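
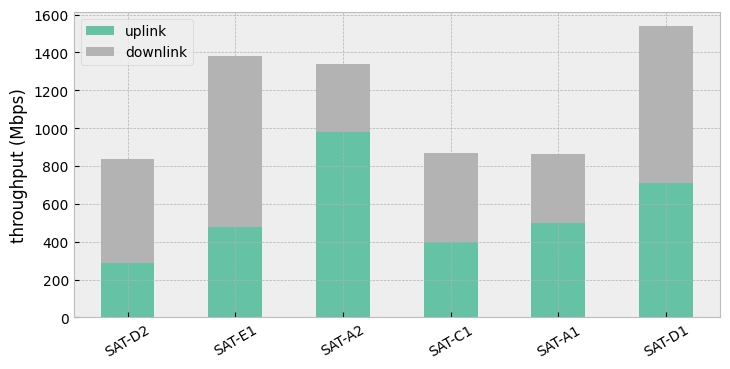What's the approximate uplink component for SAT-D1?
≈ 800

uplink top ≈ 800, bottom ≈ 0; segment ≈ 800.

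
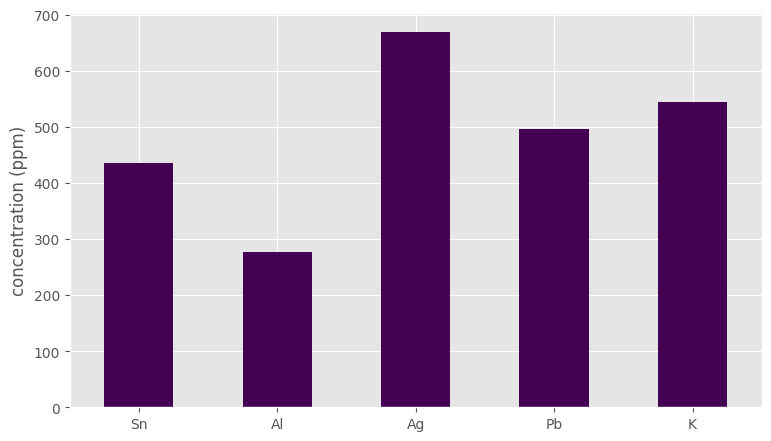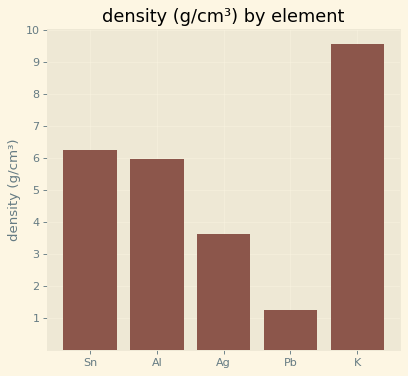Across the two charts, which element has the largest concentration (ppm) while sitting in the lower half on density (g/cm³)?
Ag

Chart 2 median density (g/cm³) ≈ 6; below-median elements: Ag, Pb. Among those, Ag has the highest concentration (ppm) (≈ 700).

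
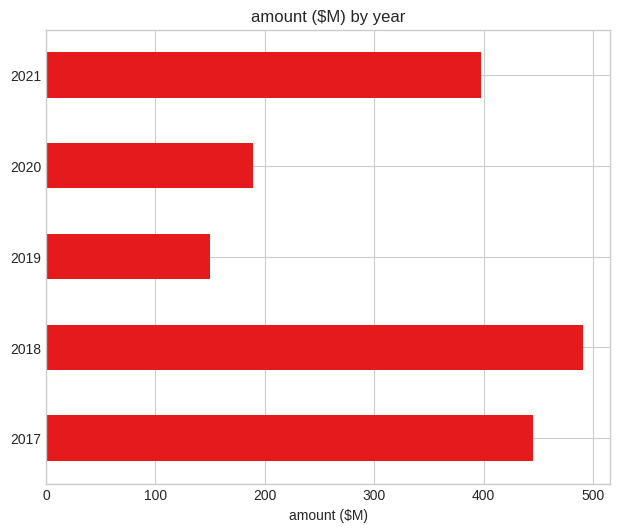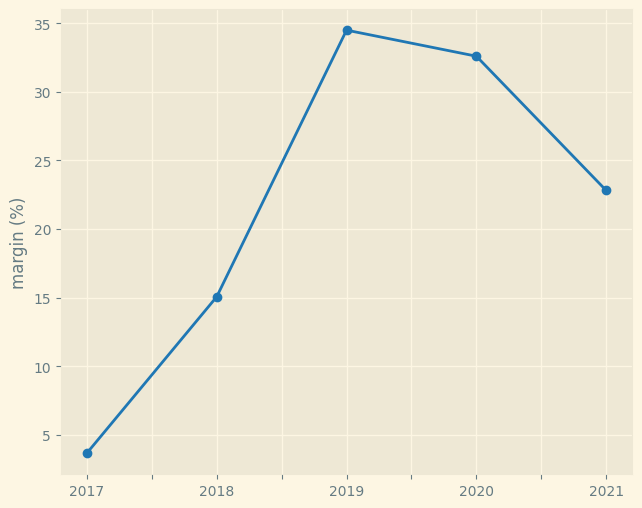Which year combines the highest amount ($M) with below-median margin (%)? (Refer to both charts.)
2018

Chart 2 median margin (%) ≈ 25; below-median years: 2017, 2018. Among those, 2018 has the highest amount ($M) (≈ 500).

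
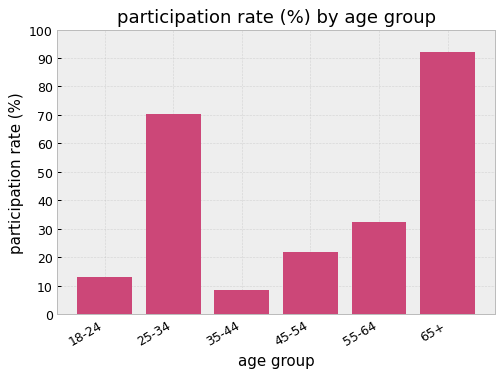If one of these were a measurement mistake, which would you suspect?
65+ ≈ 90; the rest sit between ≈ 10 and ≈ 70.

65+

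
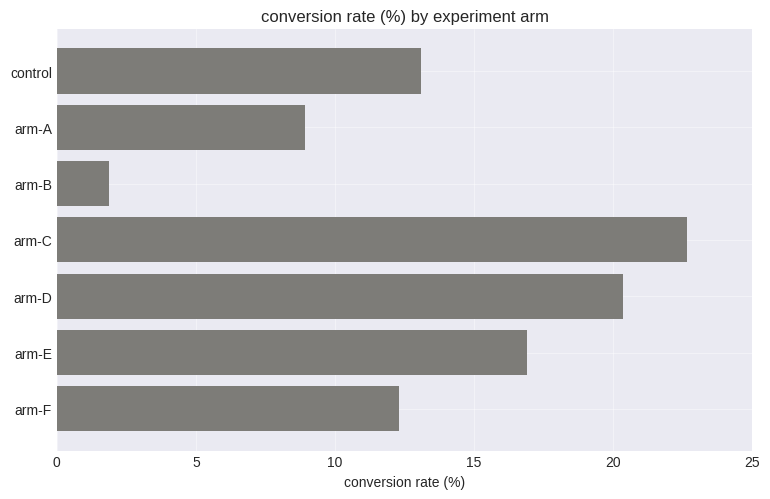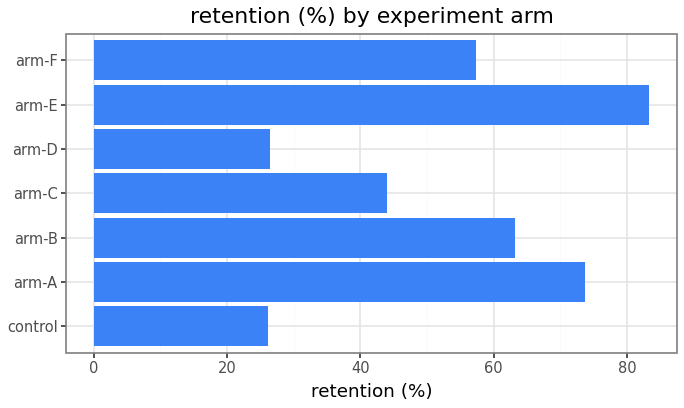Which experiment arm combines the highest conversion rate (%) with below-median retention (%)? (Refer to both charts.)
arm-C

Chart 2 median retention (%) ≈ 60; below-median experiment arms: control, arm-C, arm-D. Among those, arm-C has the highest conversion rate (%) (≈ 25).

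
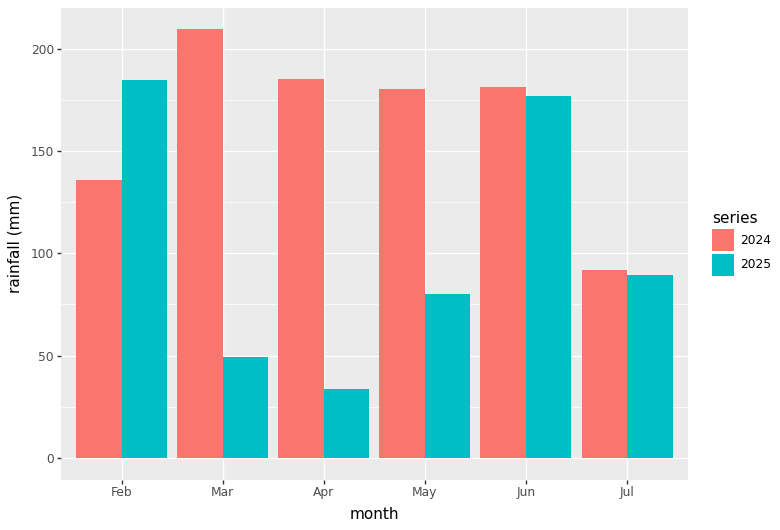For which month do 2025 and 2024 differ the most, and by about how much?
Mar, ≈ 160 mm

Mar: 2025 ≈ 40, 2024 ≈ 200 → gap ≈ 160. Next-largest (Apr) is only ≈ 140.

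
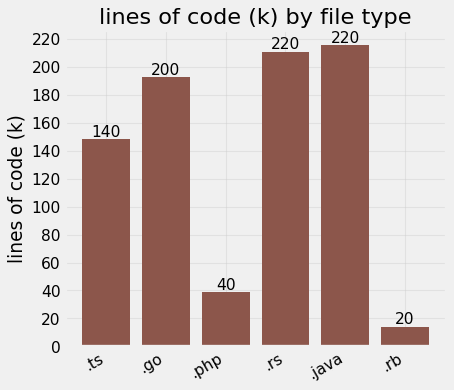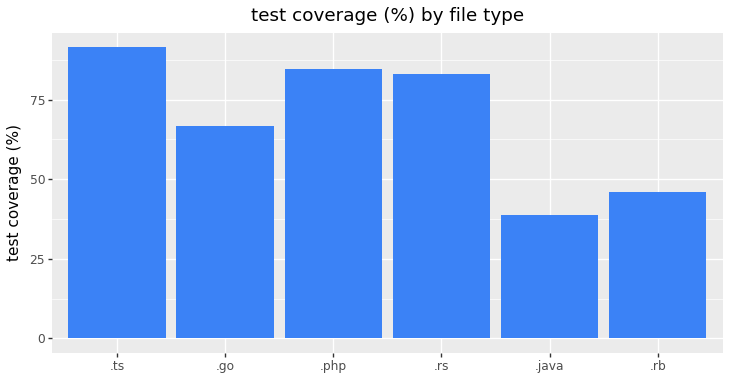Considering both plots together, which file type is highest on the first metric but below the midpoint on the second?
.java

Chart 2 median test coverage (%) ≈ 70; below-median file types: .go, .java, .rb. Among those, .java has the highest lines of code (k) (≈ 220).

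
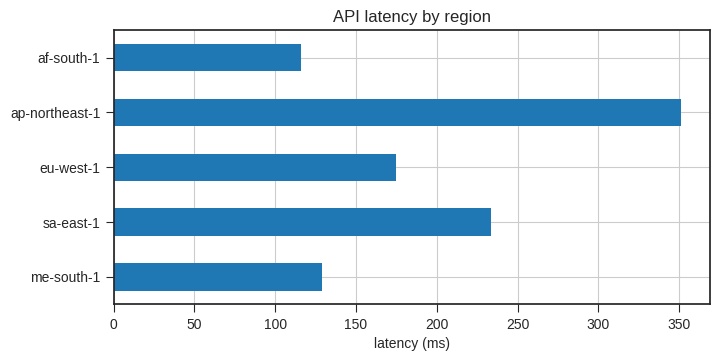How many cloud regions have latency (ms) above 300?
1

Above 300: ap-northeast-1.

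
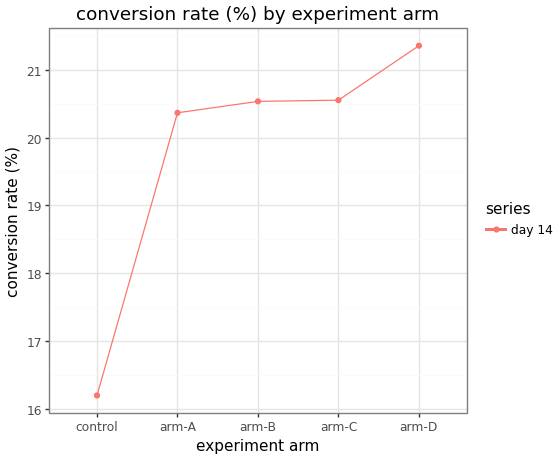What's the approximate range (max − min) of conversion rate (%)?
Max arm-D ≈ 21.5, min control ≈ 16.0; range ≈ 5.5.

≈ 5.5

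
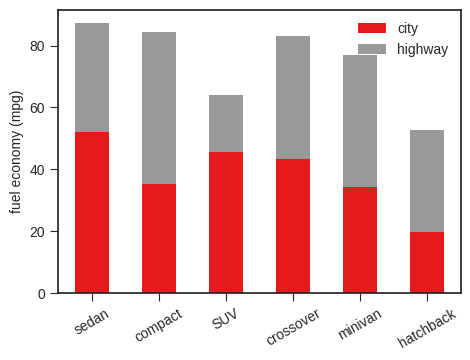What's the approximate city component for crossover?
≈ 40

city top ≈ 40, bottom ≈ 0; segment ≈ 40.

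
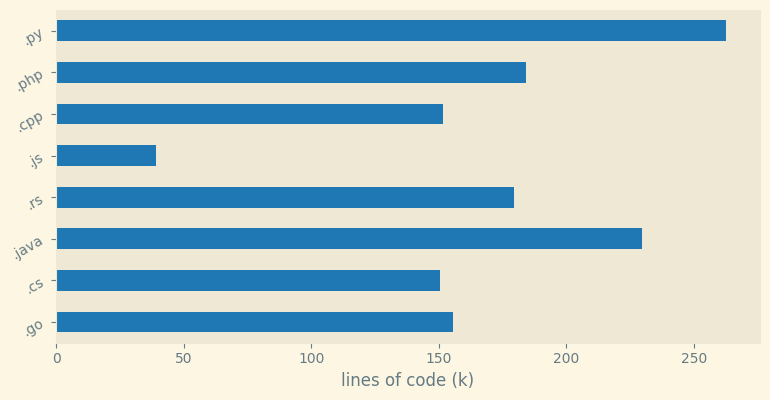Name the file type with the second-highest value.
Top 3: .py ≈ 275, .java ≈ 225, .php ≈ 175.

.java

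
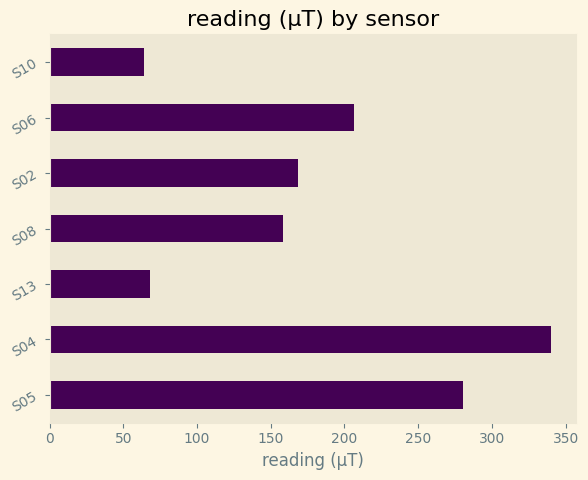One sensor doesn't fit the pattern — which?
S04

S04 ≈ 350; the rest sit between ≈ 50 and ≈ 300.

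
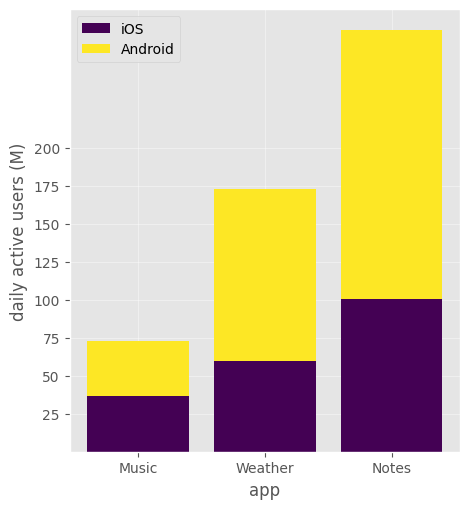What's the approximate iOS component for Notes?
iOS top ≈ 100, bottom ≈ 0; segment ≈ 100.

≈ 100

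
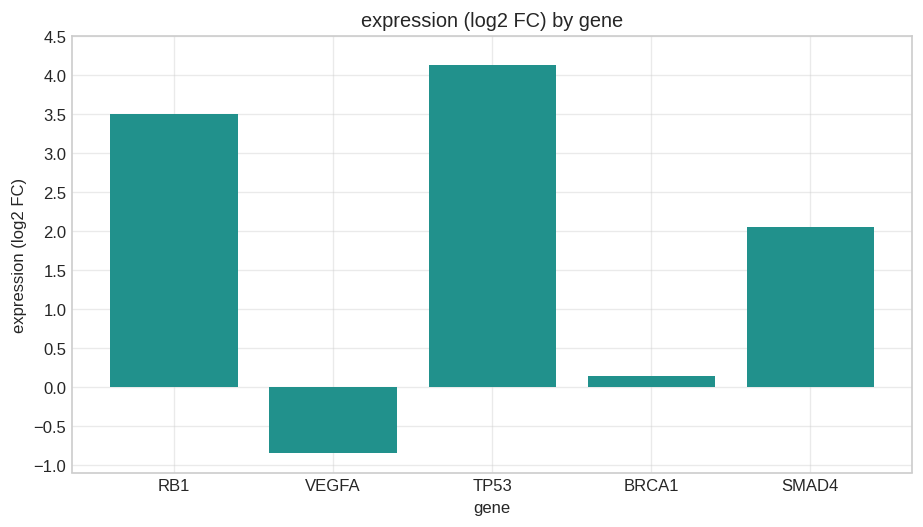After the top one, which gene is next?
RB1

Top 3: TP53 ≈ 4.0, RB1 ≈ 3.5, SMAD4 ≈ 2.0.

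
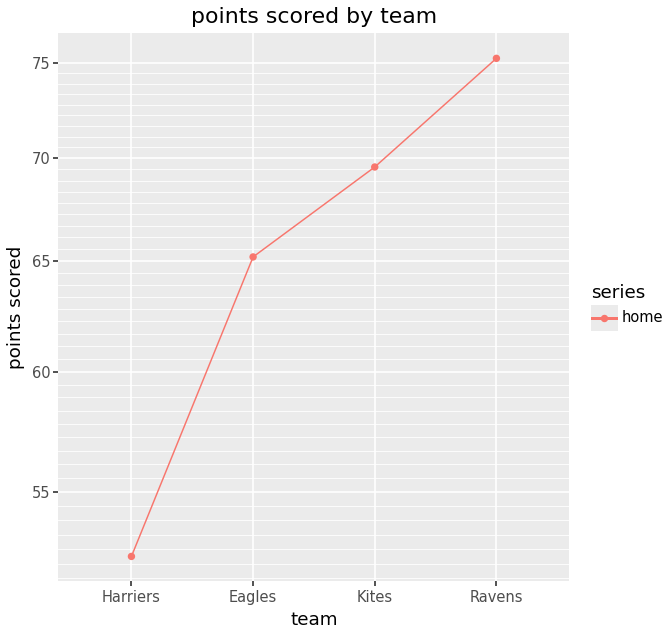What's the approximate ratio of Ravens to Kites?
≈ 1.09×

Ravens ≈ 76, Kites ≈ 70; 76/70 ≈ 1.09.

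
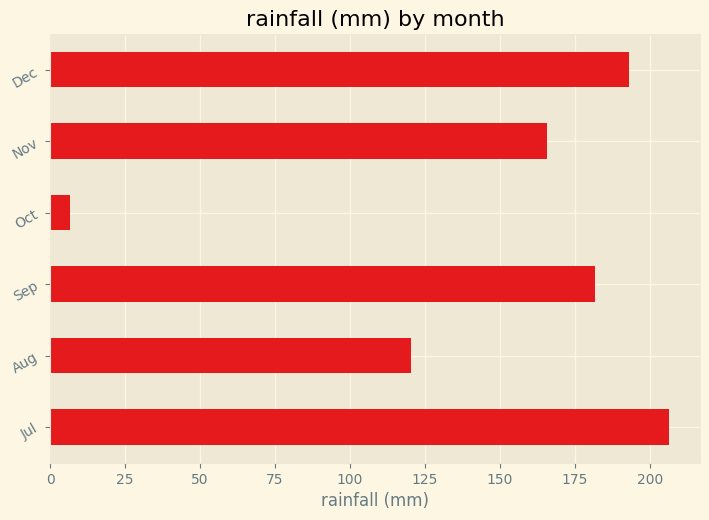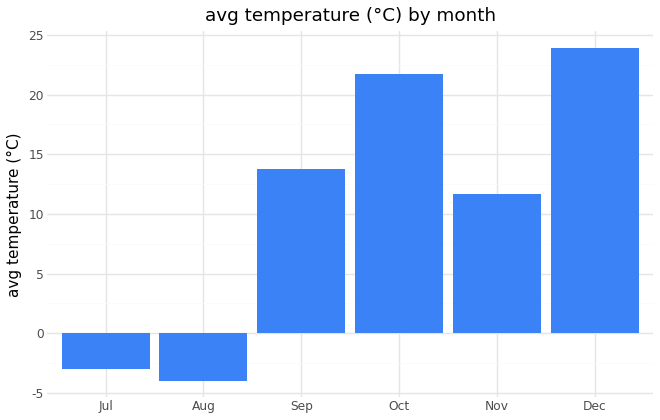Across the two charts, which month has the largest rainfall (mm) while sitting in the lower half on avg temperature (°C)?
Chart 2 median avg temperature (°C) ≈ 15; below-median months: Jul, Aug, Nov. Among those, Jul has the highest rainfall (mm) (≈ 200).

Jul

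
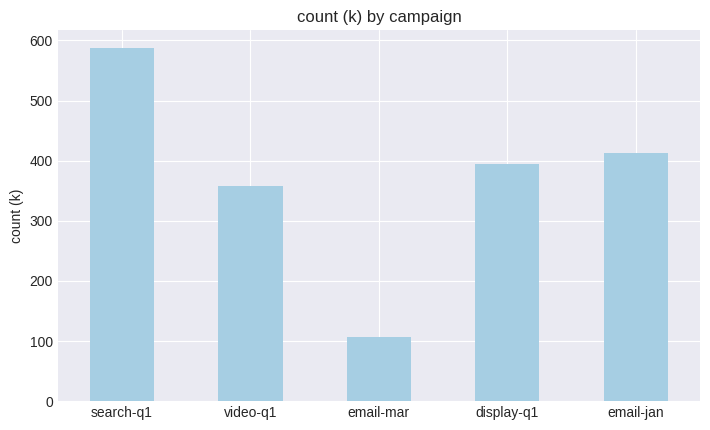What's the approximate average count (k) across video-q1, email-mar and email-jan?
≈ 283

(350 + 100 + 400) / 3 ≈ 283.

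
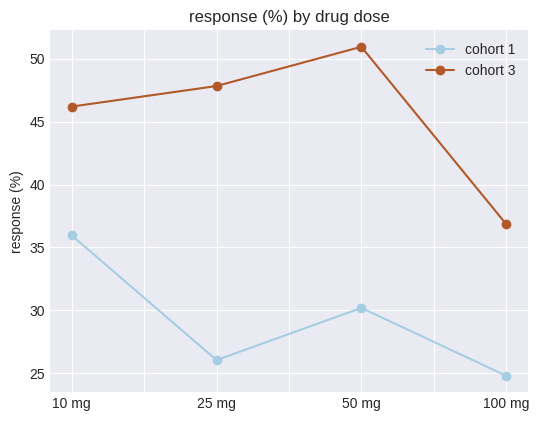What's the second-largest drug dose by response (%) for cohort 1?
50 mg

Top 3 for cohort 1: 10 mg ≈ 35, 50 mg ≈ 30, 25 mg ≈ 25.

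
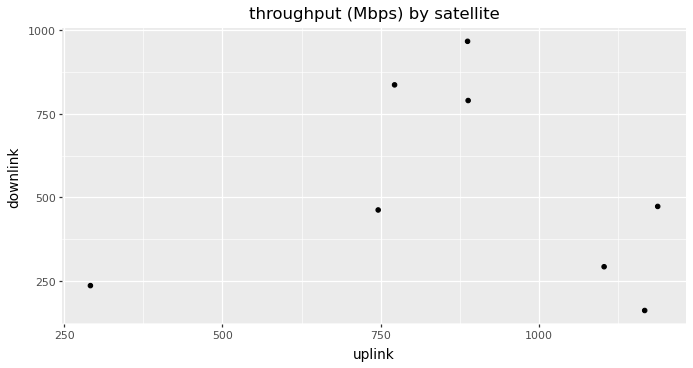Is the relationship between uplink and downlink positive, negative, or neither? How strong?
Points are roughly uncorrelated; weak (|r| ≈ 0.0).

no clear correlation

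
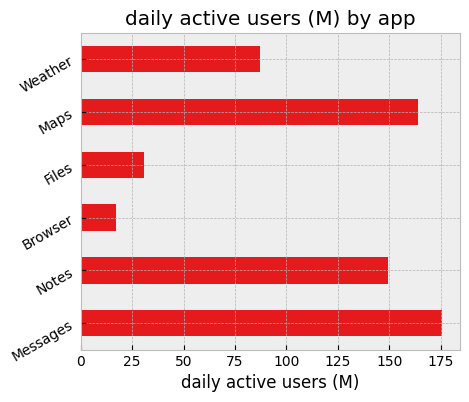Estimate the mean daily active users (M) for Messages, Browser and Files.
≈ 80

(180 + 20 + 40) / 3 ≈ 80.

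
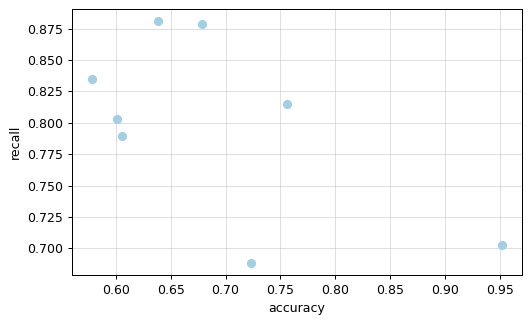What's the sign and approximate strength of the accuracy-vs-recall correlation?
negative, moderate

Points are negatively correlated; moderate (|r| ≈ 0.6).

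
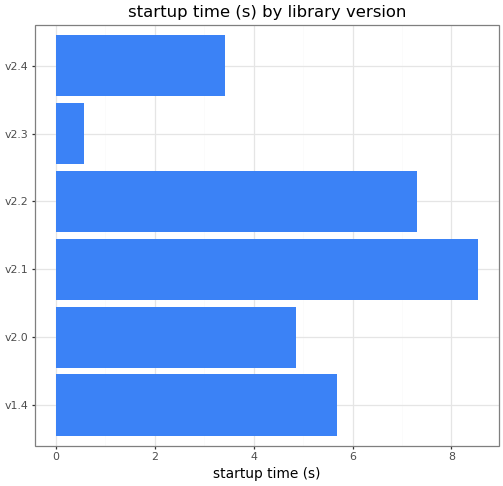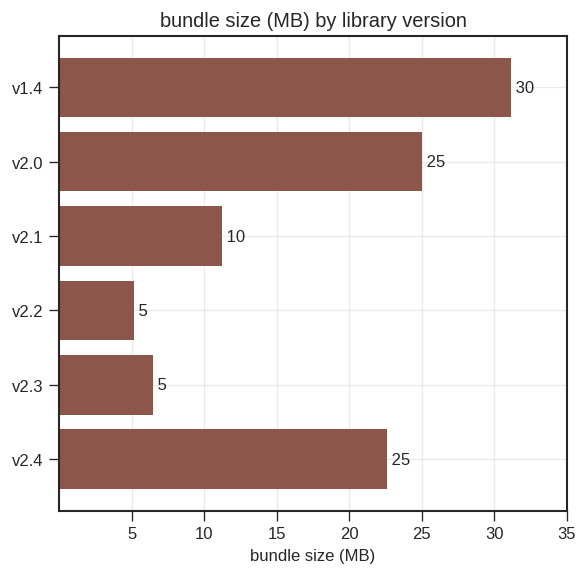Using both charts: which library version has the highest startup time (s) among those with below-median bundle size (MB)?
v2.1

Chart 2 median bundle size (MB) ≈ 15; below-median library versions: v2.1, v2.2, v2.3. Among those, v2.1 has the highest startup time (s) (≈ 9).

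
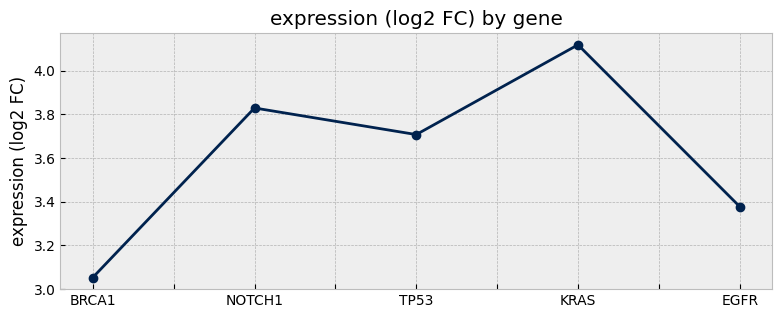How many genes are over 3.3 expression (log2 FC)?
4

Above 3.3: NOTCH1, TP53, KRAS, EGFR.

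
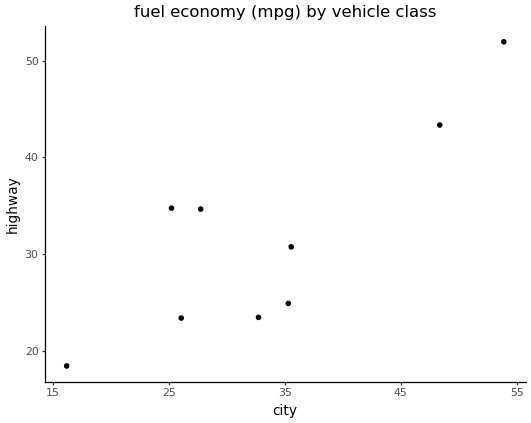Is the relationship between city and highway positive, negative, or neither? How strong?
positive, strong

Points are positively correlated; strong (|r| ≈ 0.8).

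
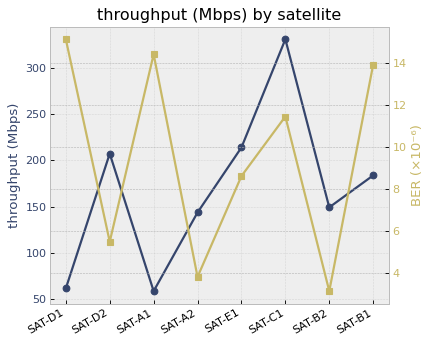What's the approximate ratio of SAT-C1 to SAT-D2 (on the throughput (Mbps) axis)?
SAT-C1 ≈ 325, SAT-D2 ≈ 200; 325/200 ≈ 1.62.

≈ 1.62×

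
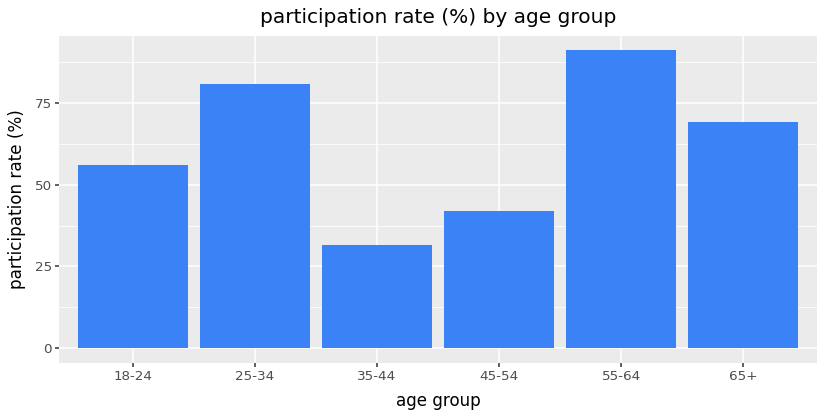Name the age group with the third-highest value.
65+

Top 4: 55-64 ≈ 90, 25-34 ≈ 80, 65+ ≈ 70, 18-24 ≈ 60.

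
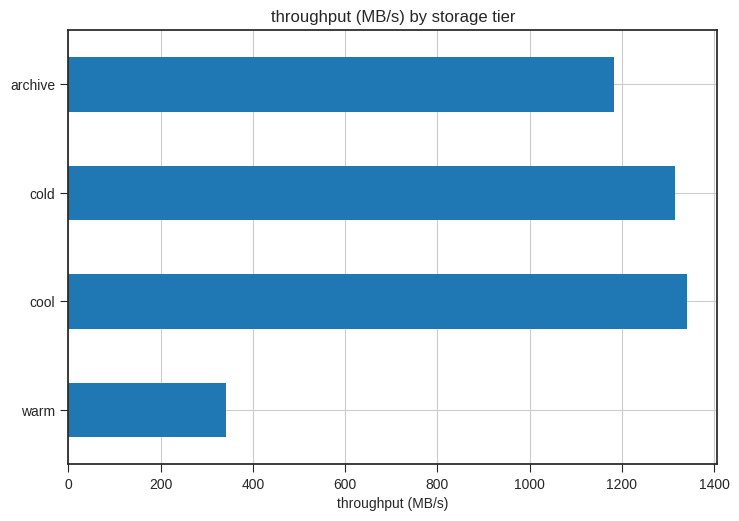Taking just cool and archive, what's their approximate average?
≈ 1300

(1400 + 1200) / 2 ≈ 1300.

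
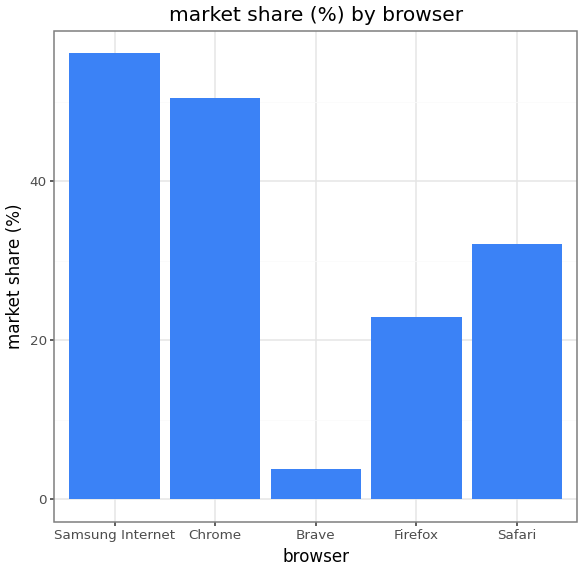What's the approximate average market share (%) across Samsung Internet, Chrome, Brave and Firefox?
≈ 34

(55 + 50 + 5 + 25) / 4 ≈ 34.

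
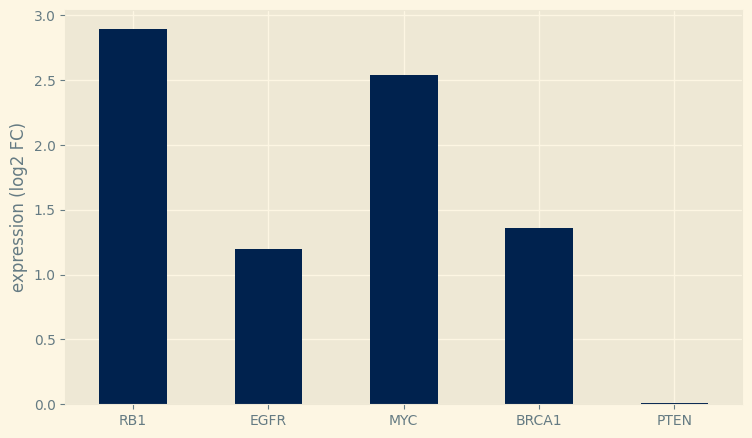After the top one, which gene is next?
MYC

Top 3: RB1 ≈ 3.0, MYC ≈ 2.5, BRCA1 ≈ 1.5.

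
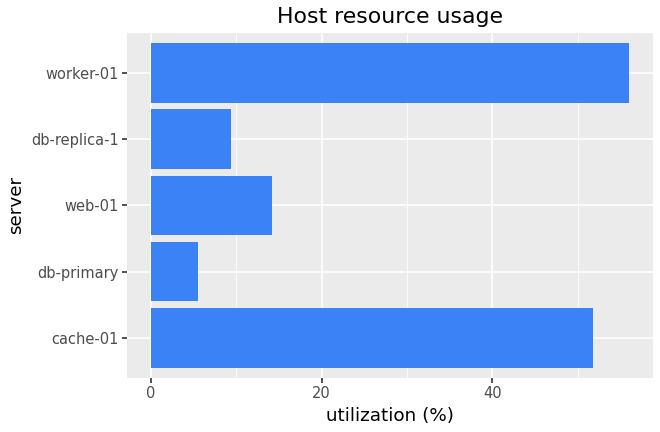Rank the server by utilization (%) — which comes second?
cache-01

Top 3: worker-01 ≈ 55, cache-01 ≈ 50, web-01 ≈ 15.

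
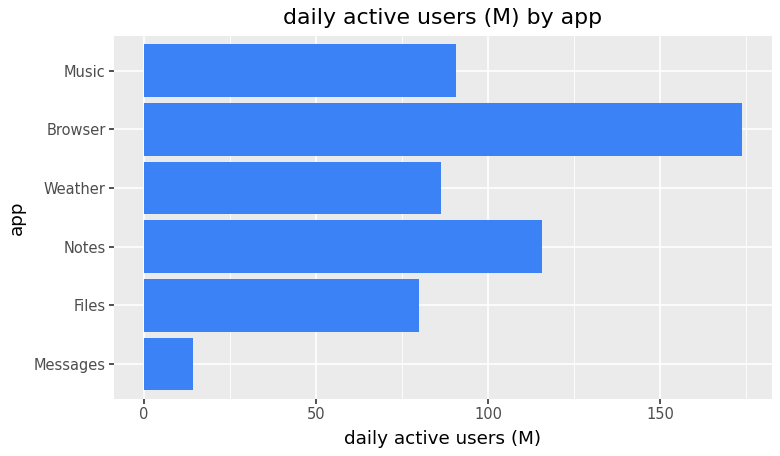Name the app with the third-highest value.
Music

Top 4: Browser ≈ 180, Notes ≈ 120, Music ≈ 100, Weather ≈ 80.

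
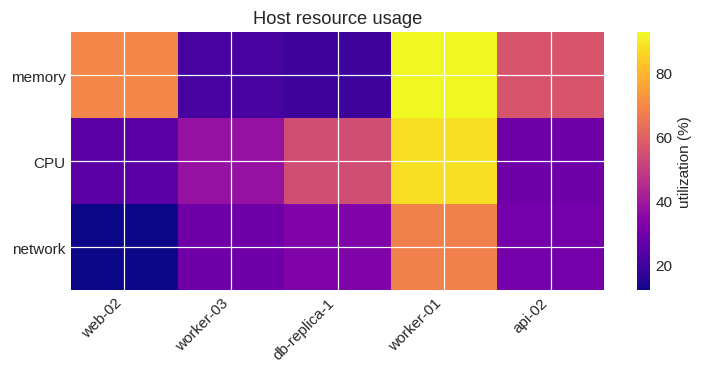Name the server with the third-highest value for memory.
Top 4 for memory: worker-01 ≈ 90, web-02 ≈ 70, api-02 ≈ 60, worker-03 ≈ 20.

api-02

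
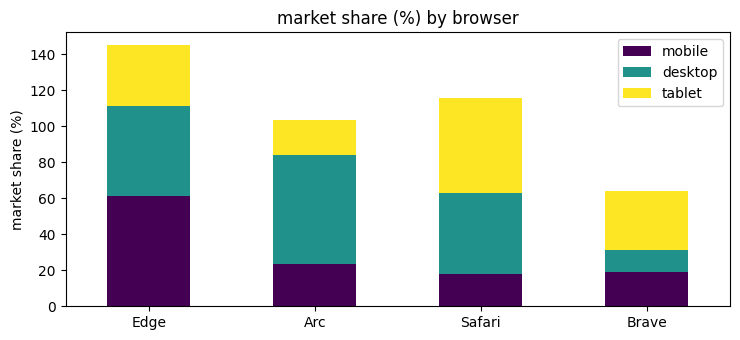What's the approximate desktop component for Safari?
desktop top ≈ 60, bottom ≈ 20; segment ≈ 40.

≈ 40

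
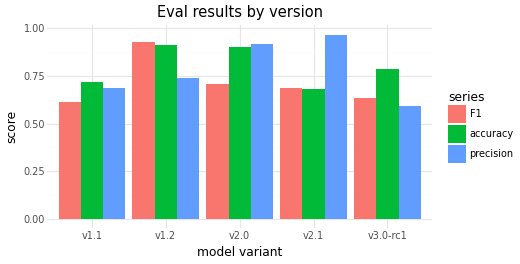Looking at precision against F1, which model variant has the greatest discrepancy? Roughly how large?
v2.1: precision ≈ 1.0, F1 ≈ 0.7 → gap ≈ 0.3. Next-largest (v2.0) is only ≈ 0.2.

v2.1, ≈ 0.3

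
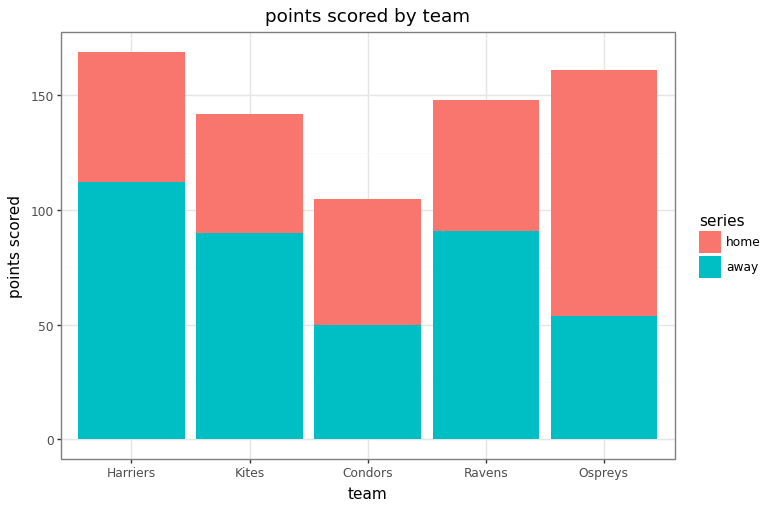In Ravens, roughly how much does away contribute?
≈ 100

away top ≈ 100, bottom ≈ 0; segment ≈ 100.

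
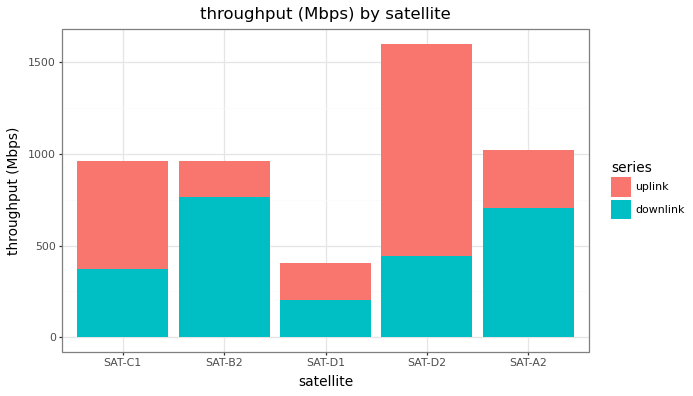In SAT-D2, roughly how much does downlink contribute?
≈ 400

downlink top ≈ 400, bottom ≈ 0; segment ≈ 400.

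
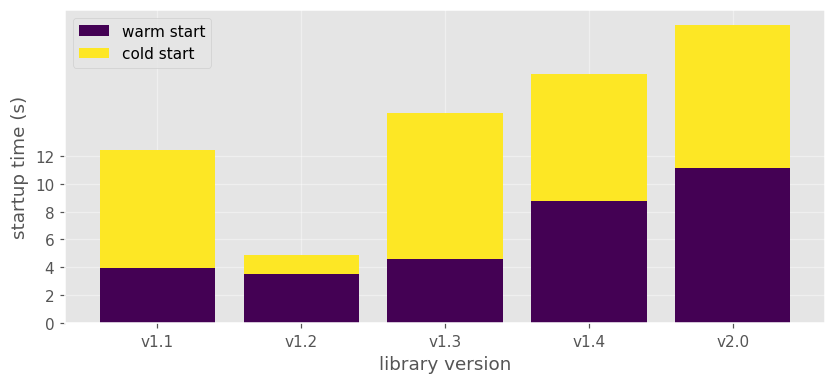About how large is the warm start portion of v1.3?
warm start top ≈ 4, bottom ≈ 0; segment ≈ 4.

≈ 4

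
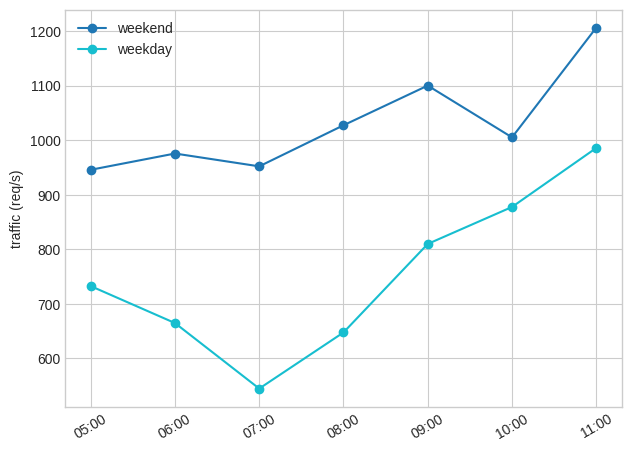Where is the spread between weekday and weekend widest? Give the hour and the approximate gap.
07:00: weekday ≈ 500, weekend ≈ 1000 → gap ≈ 500. Next-largest (08:00) is only ≈ 400.

07:00, ≈ 500 req/s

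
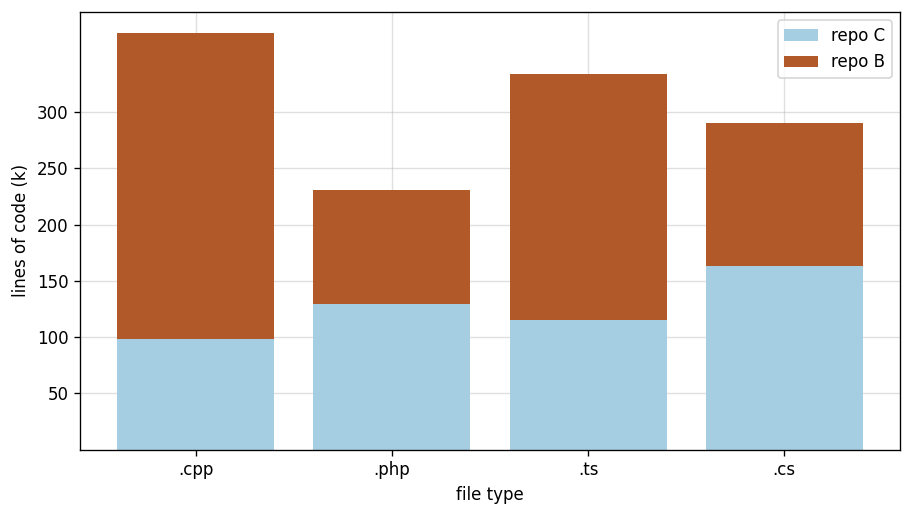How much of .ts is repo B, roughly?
repo B top ≈ 350, bottom ≈ 100; segment ≈ 250.

≈ 250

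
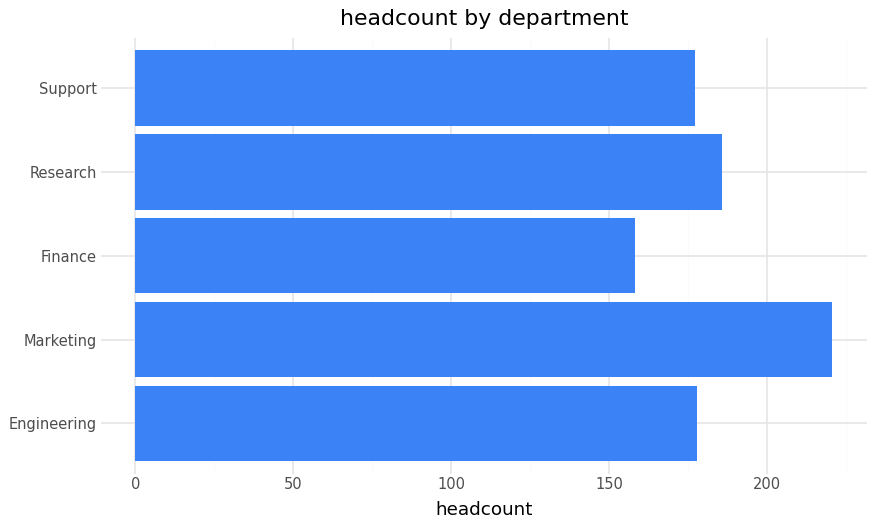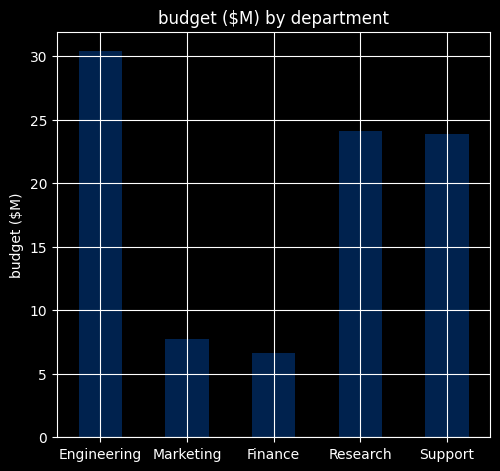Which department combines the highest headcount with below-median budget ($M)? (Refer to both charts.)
Marketing

Chart 2 median budget ($M) ≈ 25; below-median departments: Marketing, Finance. Among those, Marketing has the highest headcount (≈ 225).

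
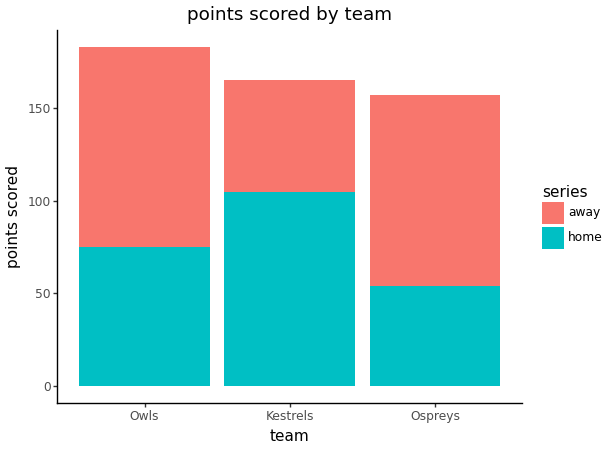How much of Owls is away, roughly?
away top ≈ 180, bottom ≈ 80; segment ≈ 100.

≈ 100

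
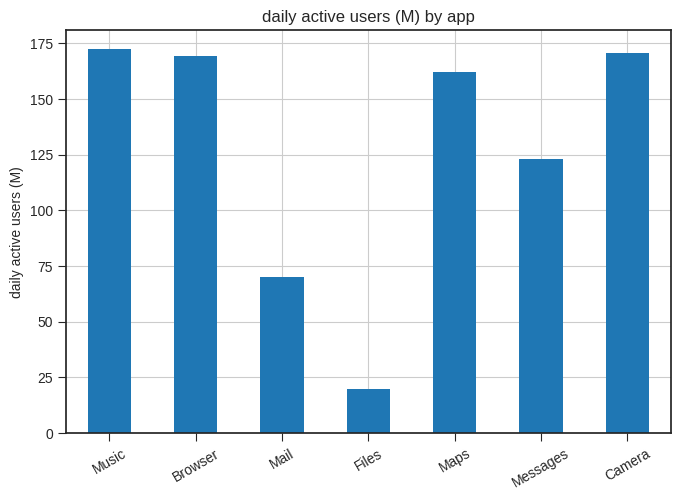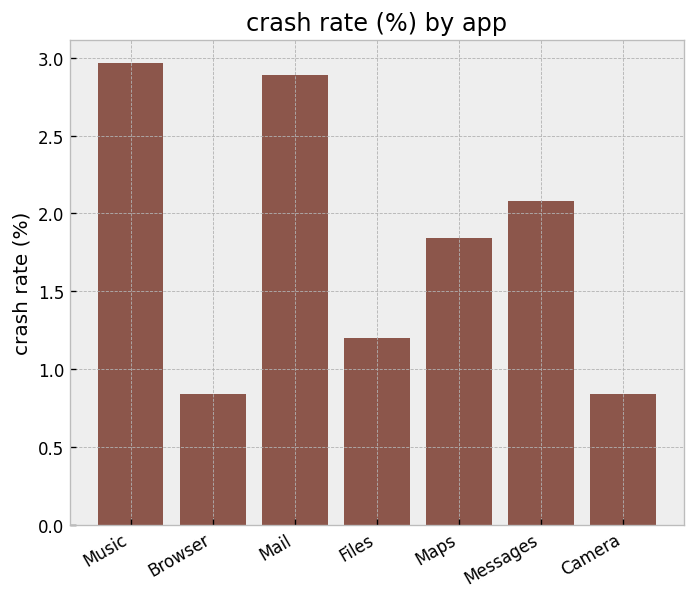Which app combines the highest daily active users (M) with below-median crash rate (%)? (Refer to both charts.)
Chart 2 median crash rate (%) ≈ 2; below-median apps: Browser, Files, Camera. Among those, Camera has the highest daily active users (M) (≈ 180).

Camera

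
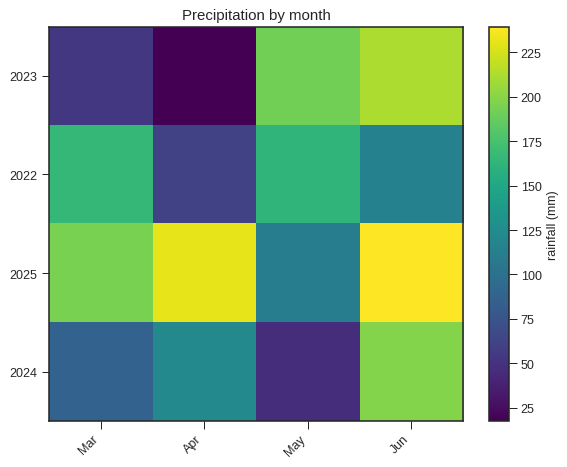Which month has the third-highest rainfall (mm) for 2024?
Top 4 for 2024: Jun ≈ 200, Apr ≈ 120, Mar ≈ 80, May ≈ 40.

Mar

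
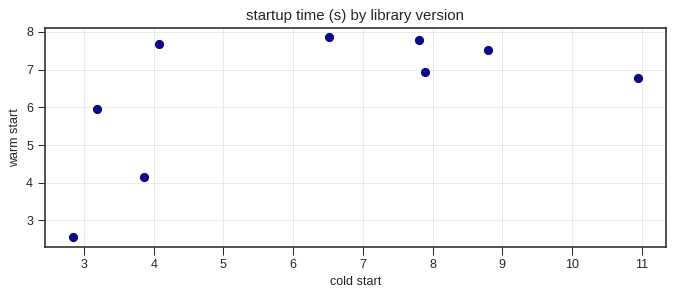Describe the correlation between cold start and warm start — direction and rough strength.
positive, moderate

Points are positively correlated; moderate (|r| ≈ 0.6).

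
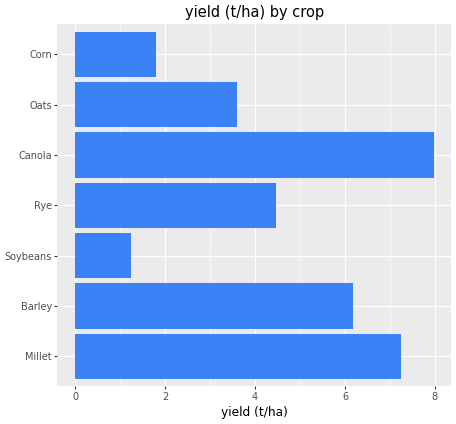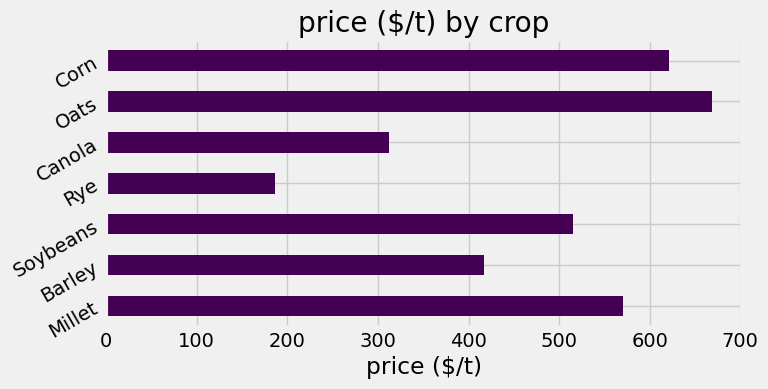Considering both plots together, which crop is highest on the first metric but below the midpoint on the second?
Canola

Chart 2 median price ($/t) ≈ 500; below-median crops: Barley, Rye, Canola. Among those, Canola has the highest yield (t/ha) (≈ 8).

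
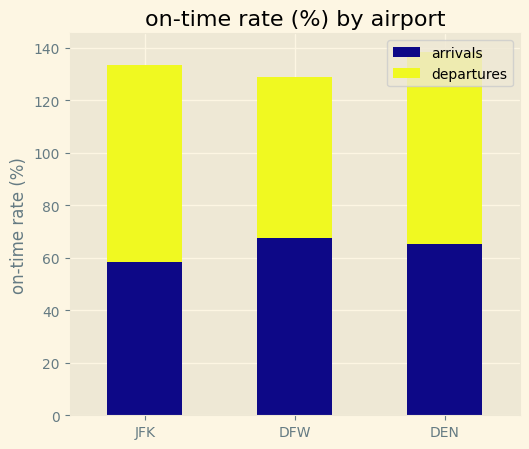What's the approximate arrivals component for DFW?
≈ 60

arrivals top ≈ 60, bottom ≈ 0; segment ≈ 60.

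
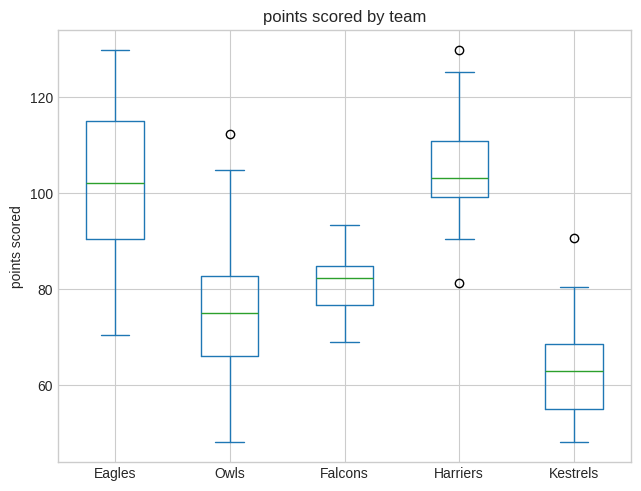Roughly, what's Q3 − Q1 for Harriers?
Q3 ≈ 110, Q1 ≈ 100; IQR ≈ 10.

≈ 10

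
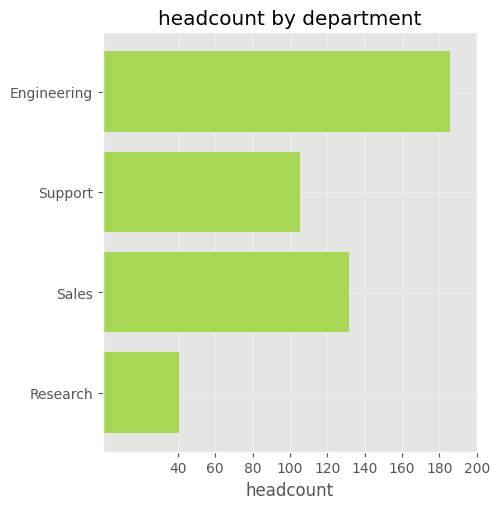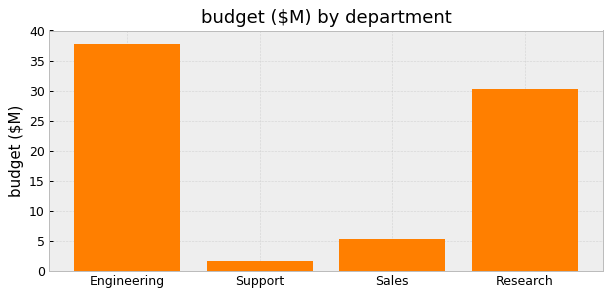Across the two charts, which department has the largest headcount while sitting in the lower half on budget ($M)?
Sales

Chart 2 median budget ($M) ≈ 20; below-median departments: Support, Sales. Among those, Sales has the highest headcount (≈ 140).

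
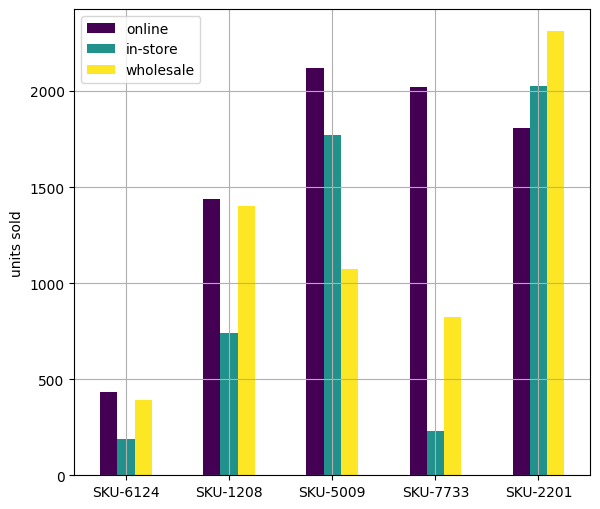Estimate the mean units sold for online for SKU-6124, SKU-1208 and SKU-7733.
≈ 1267

(400 + 1400 + 2000) / 3 ≈ 1267.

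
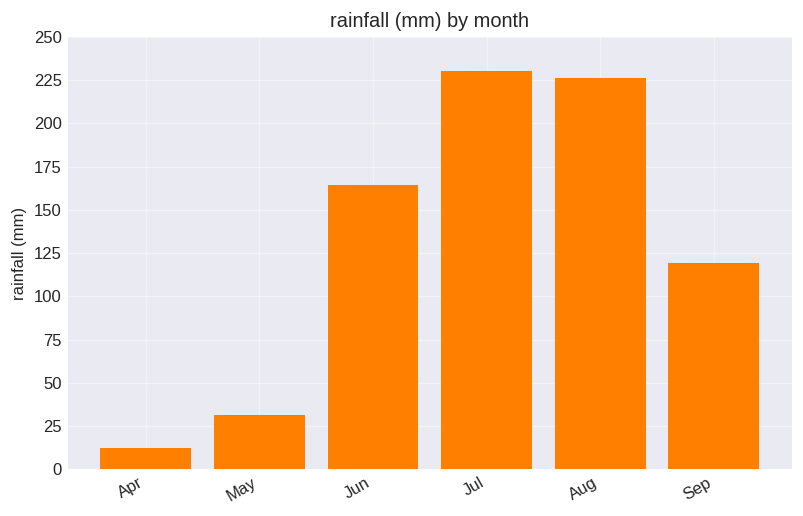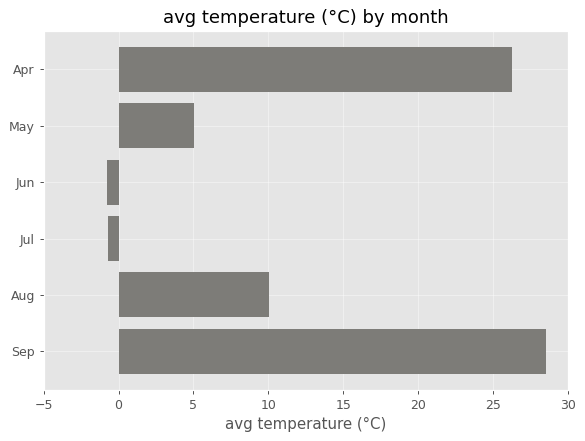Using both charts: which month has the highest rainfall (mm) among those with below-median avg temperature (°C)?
Chart 2 median avg temperature (°C) ≈ 10; below-median months: May, Jun, Jul. Among those, Jul has the highest rainfall (mm) (≈ 225).

Jul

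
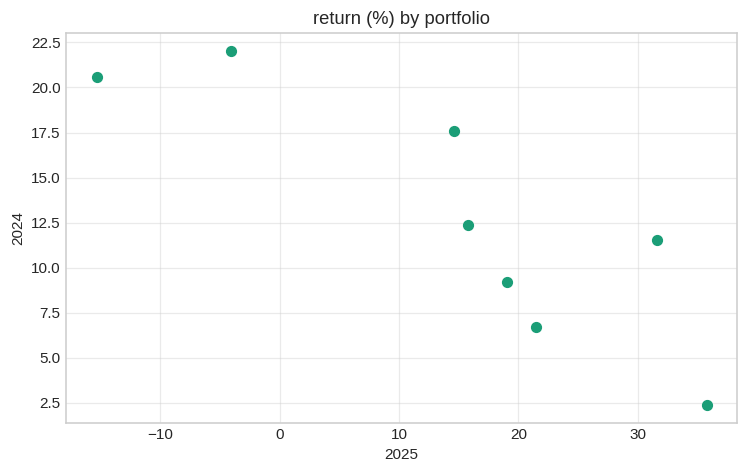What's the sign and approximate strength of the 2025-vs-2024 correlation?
Points are negatively correlated; strong (|r| ≈ 0.9).

negative, strong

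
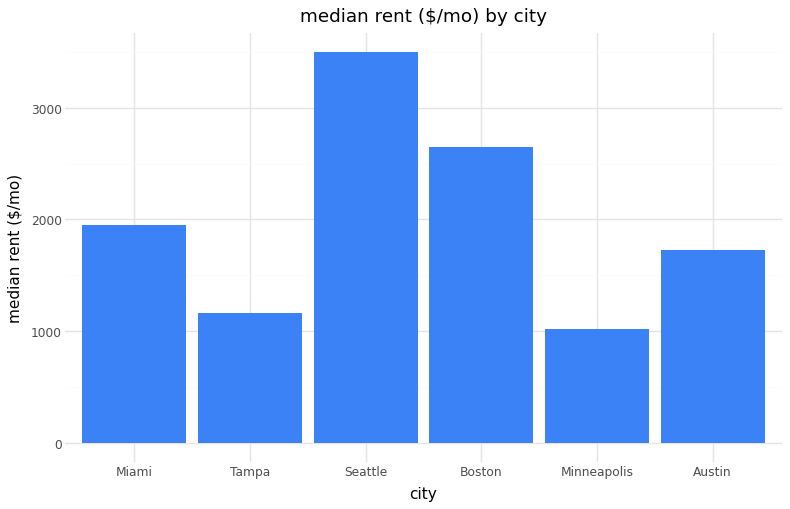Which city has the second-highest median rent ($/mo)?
Boston

Top 3: Seattle ≈ 3500, Boston ≈ 2500, Miami ≈ 2000.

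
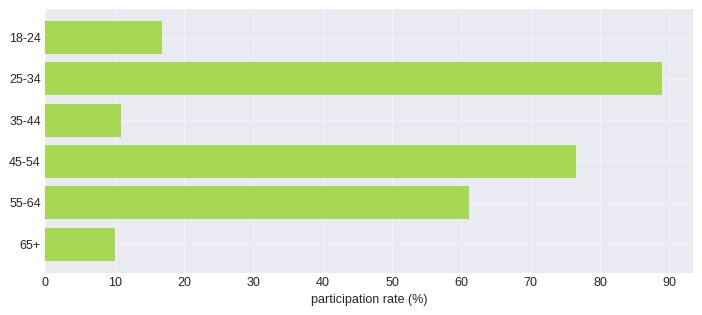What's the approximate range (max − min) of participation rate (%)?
≈ 80

Max 25-34 ≈ 90, min 65+ ≈ 10; range ≈ 80.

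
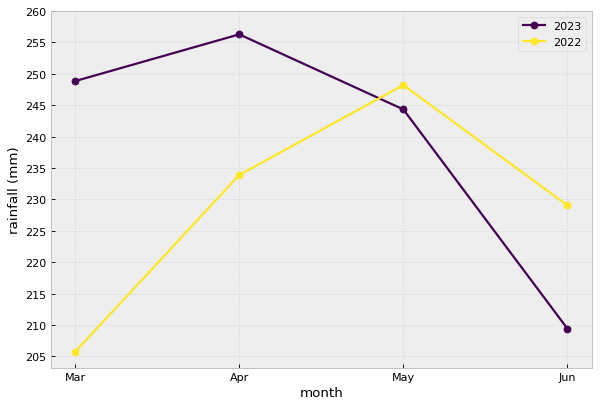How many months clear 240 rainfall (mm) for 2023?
Above 240: Mar, Apr, May.

3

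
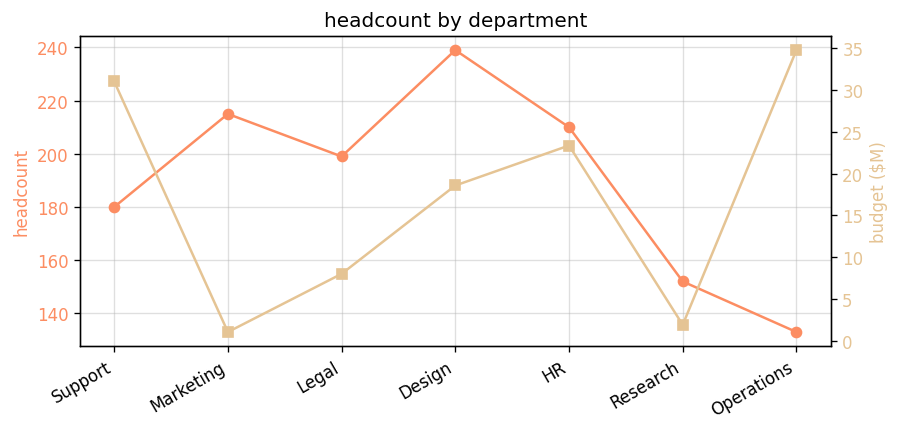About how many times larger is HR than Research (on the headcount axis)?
≈ 1.4×

HR ≈ 210, Research ≈ 150; 210/150 ≈ 1.4.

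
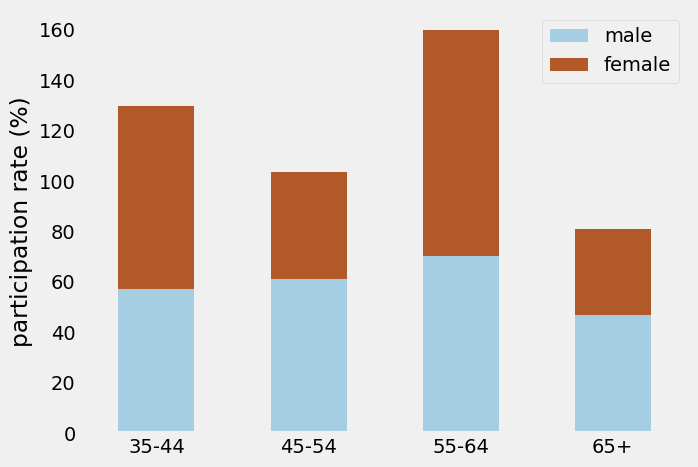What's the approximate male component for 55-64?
≈ 80

male top ≈ 80, bottom ≈ 0; segment ≈ 80.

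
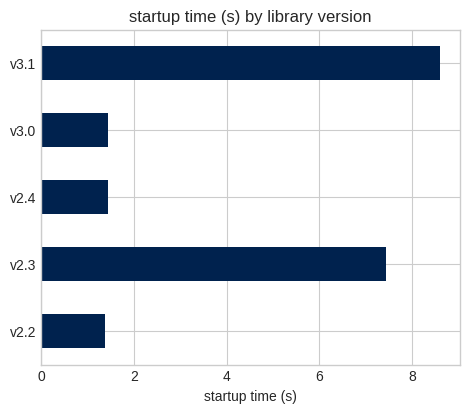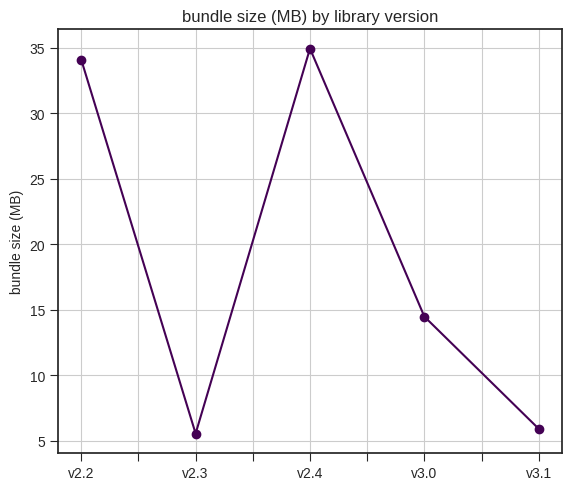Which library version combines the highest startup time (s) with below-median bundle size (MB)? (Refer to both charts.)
v3.1

Chart 2 median bundle size (MB) ≈ 15; below-median library versions: v2.3, v3.1. Among those, v3.1 has the highest startup time (s) (≈ 9).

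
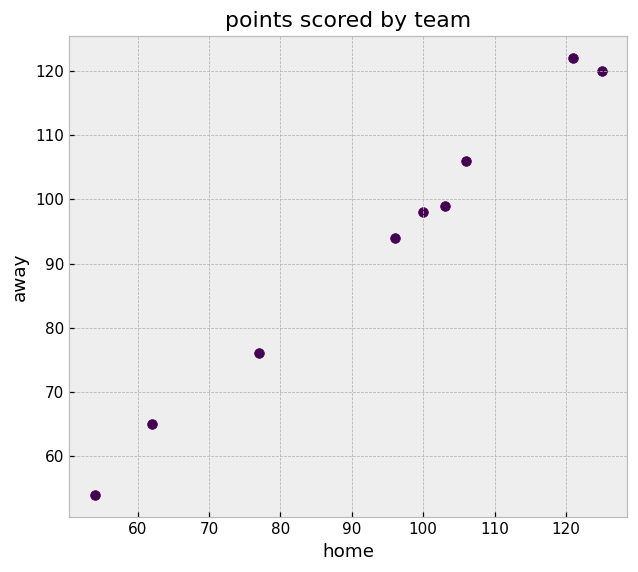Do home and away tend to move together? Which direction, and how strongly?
Points are positively correlated; strong (|r| ≈ 1.0).

positive, strong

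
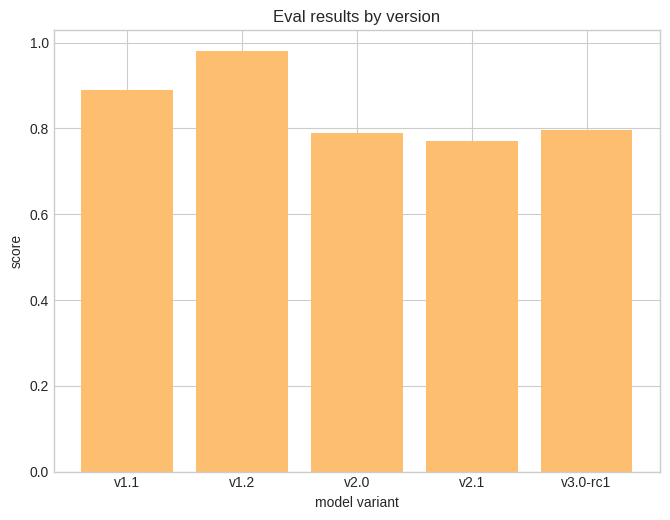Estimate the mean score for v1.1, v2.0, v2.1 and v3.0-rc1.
≈ 0.83

(0.9 + 0.8 + 0.8 + 0.8) / 4 ≈ 0.83.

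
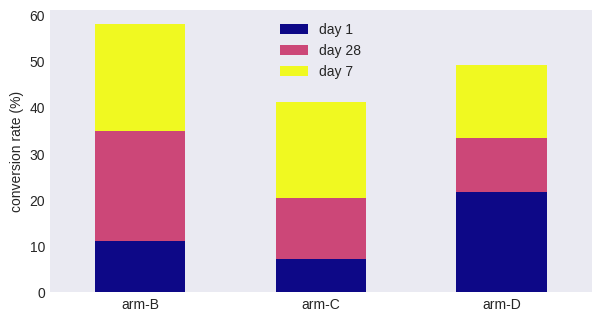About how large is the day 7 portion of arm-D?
day 7 top ≈ 50, bottom ≈ 35; segment ≈ 15.

≈ 15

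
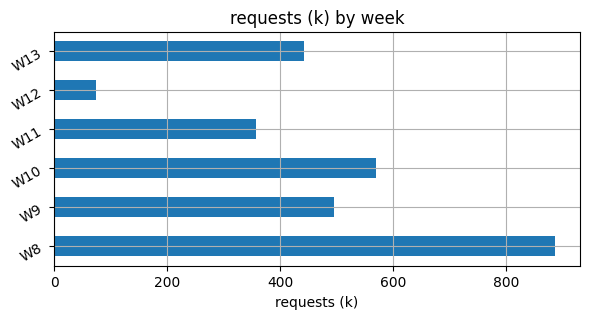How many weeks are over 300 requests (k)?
5

Above 300: W8, W9, W10, W11, W13.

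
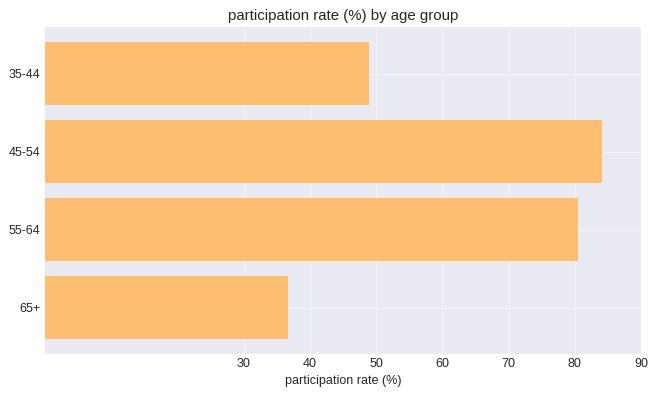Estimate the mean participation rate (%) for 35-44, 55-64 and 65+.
(50 + 80 + 40) / 3 ≈ 57.

≈ 57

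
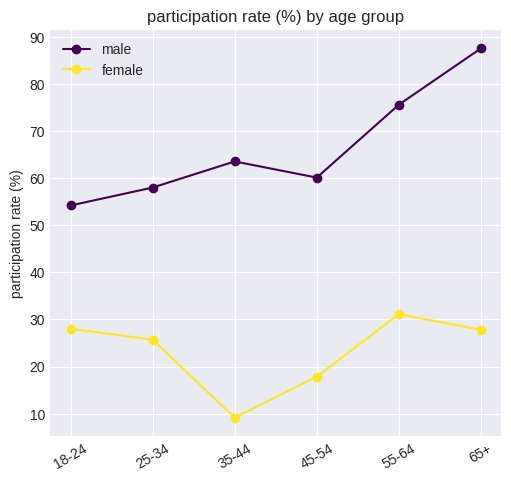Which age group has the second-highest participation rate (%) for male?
Top 3 for male: 65+ ≈ 90, 55-64 ≈ 80, 35-44 ≈ 60.

55-64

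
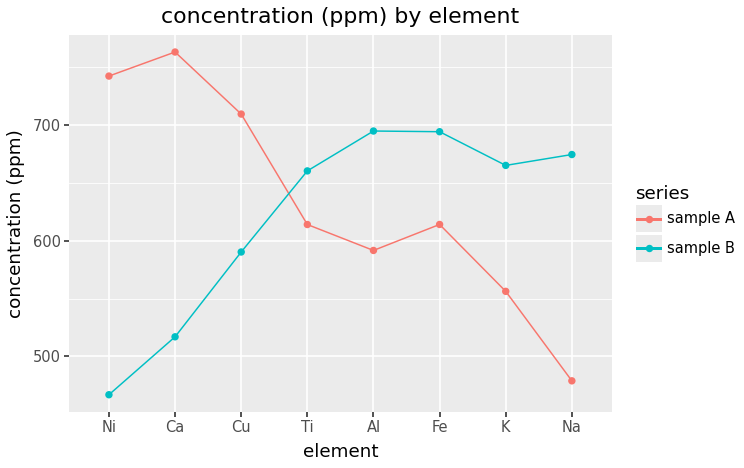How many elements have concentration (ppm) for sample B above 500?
7

Above 500: Ca, Cu, Ti, Al, Fe, K, Na.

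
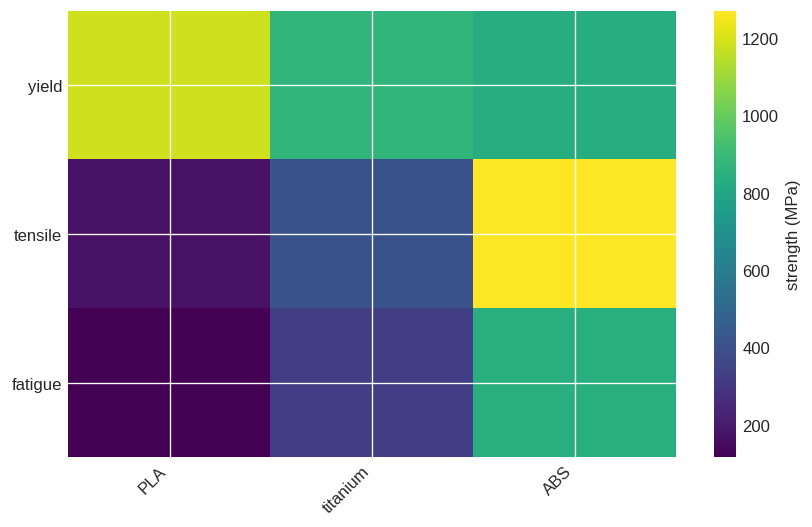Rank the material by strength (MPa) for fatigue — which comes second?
Top 3 for fatigue: ABS ≈ 800, titanium ≈ 300, PLA ≈ 100.

titanium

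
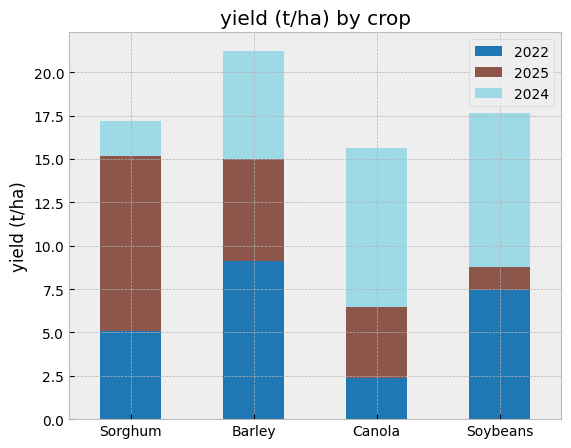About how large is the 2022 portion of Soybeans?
2022 top ≈ 8, bottom ≈ 0; segment ≈ 8.

≈ 8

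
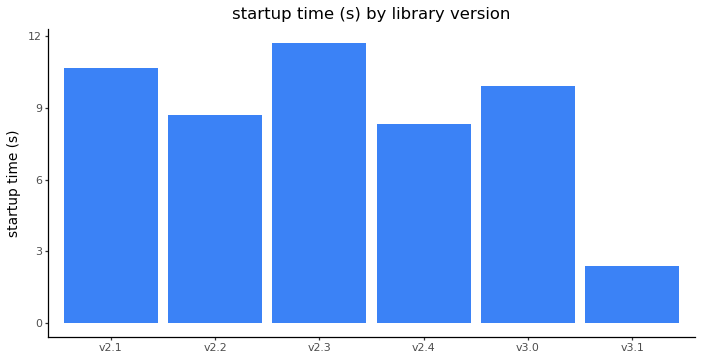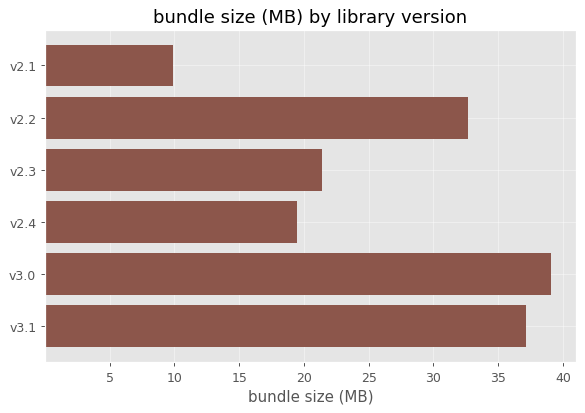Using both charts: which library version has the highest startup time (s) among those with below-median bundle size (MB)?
Chart 2 median bundle size (MB) ≈ 25; below-median library versions: v2.1, v2.3, v2.4. Among those, v2.3 has the highest startup time (s) (≈ 12).

v2.3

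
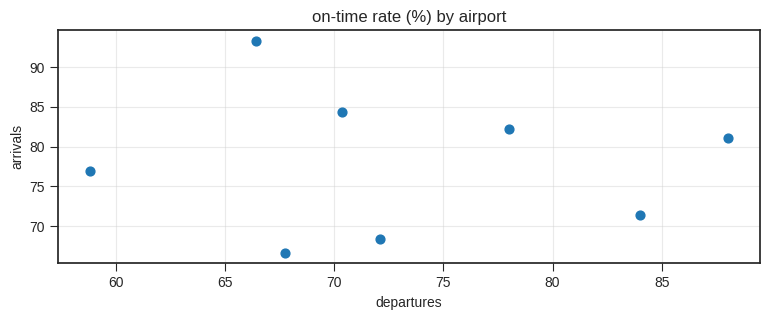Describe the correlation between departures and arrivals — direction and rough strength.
no clear correlation

Points are roughly uncorrelated; weak (|r| ≈ 0.1).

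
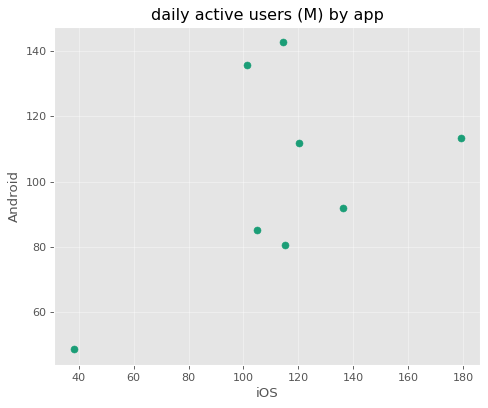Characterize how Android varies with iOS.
positive, moderate

Points are positively correlated; moderate (|r| ≈ 0.5).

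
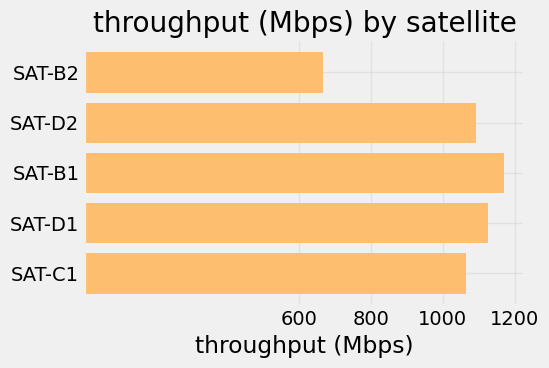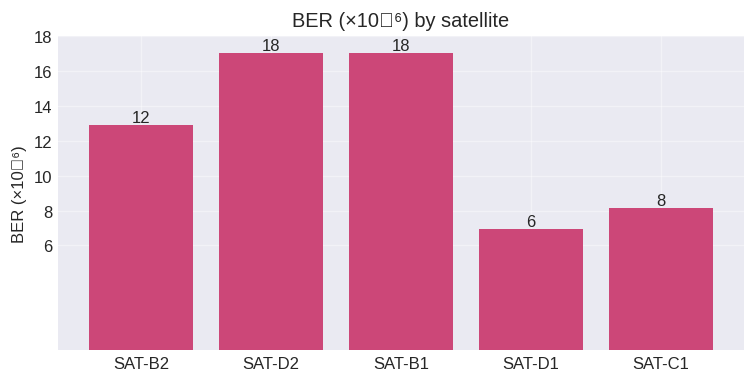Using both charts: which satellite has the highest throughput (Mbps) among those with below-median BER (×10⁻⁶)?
Chart 2 median BER (×10⁻⁶) ≈ 12; below-median satellites: SAT-D1, SAT-C1. Among those, SAT-D1 has the highest throughput (Mbps) (≈ 1200).

SAT-D1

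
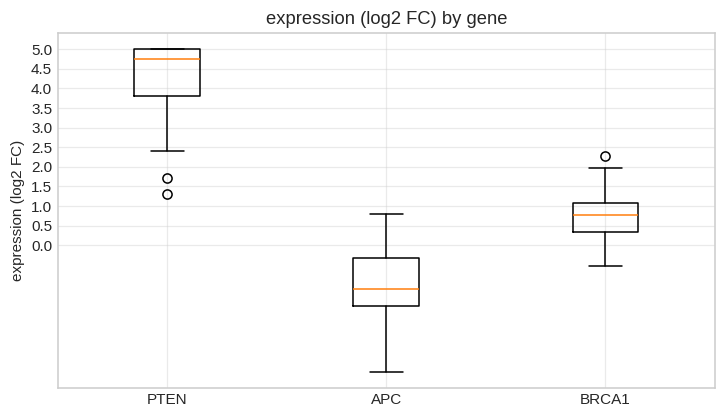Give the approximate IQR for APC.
≈ 1.0

Q3 ≈ -0.5, Q1 ≈ -1.5; IQR ≈ 1.0.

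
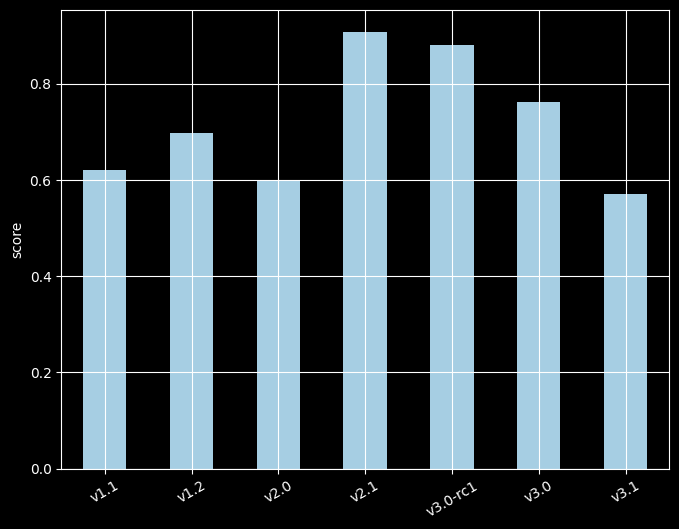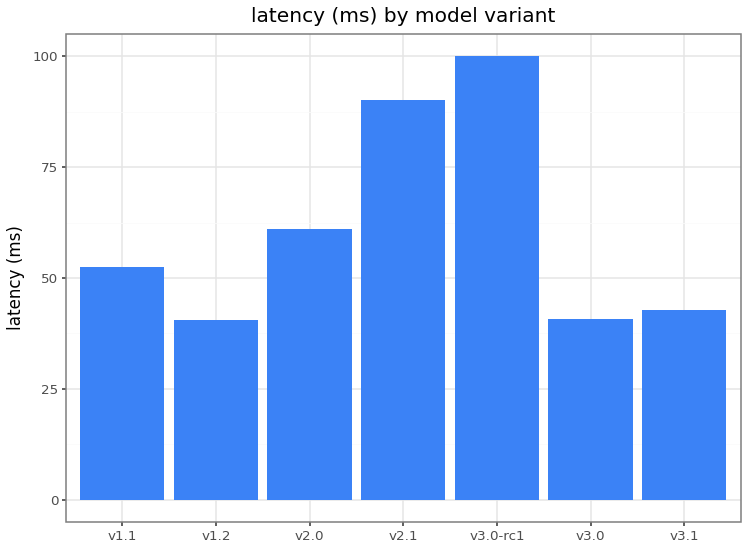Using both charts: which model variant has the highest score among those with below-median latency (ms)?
Chart 2 median latency (ms) ≈ 50; below-median model variants: v1.2, v3.0, v3.1. Among those, v3.0 has the highest score (≈ 0.8).

v3.0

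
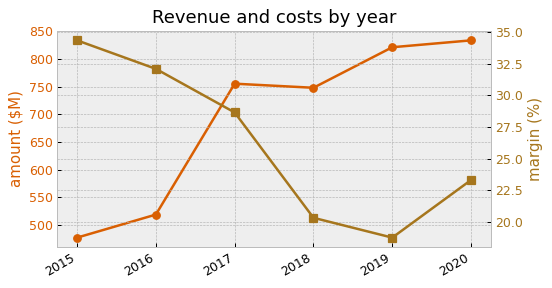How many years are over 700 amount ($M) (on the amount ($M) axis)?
Above 700: 2017, 2018, 2019, 2020.

4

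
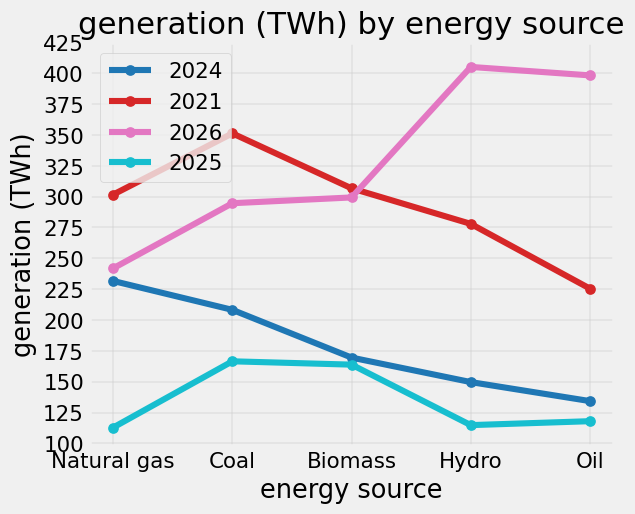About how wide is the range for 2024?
Max Natural gas ≈ 225, min Oil ≈ 125; range ≈ 100.

≈ 100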